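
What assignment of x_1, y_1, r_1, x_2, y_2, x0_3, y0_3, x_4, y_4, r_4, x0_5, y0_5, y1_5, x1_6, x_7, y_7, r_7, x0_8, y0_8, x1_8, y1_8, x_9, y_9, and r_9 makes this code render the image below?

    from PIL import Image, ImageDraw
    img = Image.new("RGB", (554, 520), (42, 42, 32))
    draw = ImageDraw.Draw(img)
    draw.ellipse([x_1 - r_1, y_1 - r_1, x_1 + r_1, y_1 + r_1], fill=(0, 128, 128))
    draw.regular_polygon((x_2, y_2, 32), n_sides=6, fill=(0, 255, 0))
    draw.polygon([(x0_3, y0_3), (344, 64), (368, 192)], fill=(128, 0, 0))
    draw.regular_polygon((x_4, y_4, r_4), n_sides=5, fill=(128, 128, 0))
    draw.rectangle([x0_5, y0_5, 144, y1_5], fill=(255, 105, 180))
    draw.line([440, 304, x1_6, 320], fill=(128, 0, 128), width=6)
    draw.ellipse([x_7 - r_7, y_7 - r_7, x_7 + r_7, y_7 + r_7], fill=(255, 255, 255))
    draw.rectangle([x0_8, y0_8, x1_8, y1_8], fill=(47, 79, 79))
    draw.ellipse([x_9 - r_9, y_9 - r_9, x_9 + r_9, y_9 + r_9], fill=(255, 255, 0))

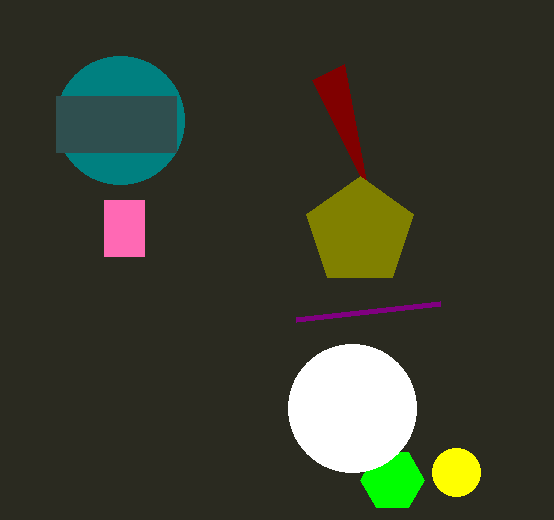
x_1 = 120, y_1 = 120, r_1 = 64, x_2 = 392, y_2 = 480, x0_3 = 312, y0_3 = 80, x_4 = 360, y_4 = 232, r_4 = 56, x0_5 = 104, y0_5 = 200, y1_5 = 256, x1_6 = 296, x_7 = 352, y_7 = 408, r_7 = 64, x0_8 = 56, y0_8 = 96, x1_8 = 176, y1_8 = 152, x_9 = 456, y_9 = 472, r_9 = 24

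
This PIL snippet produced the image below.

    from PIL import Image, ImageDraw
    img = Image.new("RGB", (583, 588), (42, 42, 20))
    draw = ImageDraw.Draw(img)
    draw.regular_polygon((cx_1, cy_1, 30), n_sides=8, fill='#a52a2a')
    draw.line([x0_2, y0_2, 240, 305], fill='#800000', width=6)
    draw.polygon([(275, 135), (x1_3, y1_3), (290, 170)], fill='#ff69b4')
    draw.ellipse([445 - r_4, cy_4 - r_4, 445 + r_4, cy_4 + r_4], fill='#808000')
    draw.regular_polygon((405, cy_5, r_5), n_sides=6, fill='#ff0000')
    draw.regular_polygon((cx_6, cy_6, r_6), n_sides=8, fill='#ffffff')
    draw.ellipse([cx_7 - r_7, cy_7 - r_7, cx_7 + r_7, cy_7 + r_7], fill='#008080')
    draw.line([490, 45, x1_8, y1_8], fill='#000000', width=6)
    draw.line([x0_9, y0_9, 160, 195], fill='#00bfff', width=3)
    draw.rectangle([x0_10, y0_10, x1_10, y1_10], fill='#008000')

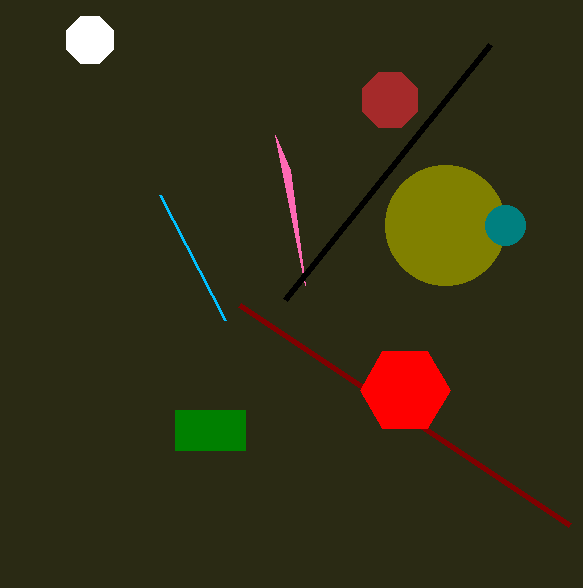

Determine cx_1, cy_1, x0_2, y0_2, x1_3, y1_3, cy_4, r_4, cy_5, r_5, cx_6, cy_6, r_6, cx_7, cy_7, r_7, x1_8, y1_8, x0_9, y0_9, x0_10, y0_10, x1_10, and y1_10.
cx_1 = 390
cy_1 = 100
x0_2 = 570
y0_2 = 525
x1_3 = 305
y1_3 = 285
cy_4 = 225
r_4 = 60
cy_5 = 390
r_5 = 45
cx_6 = 90
cy_6 = 40
r_6 = 25
cx_7 = 505
cy_7 = 225
r_7 = 20
x1_8 = 285
y1_8 = 300
x0_9 = 225
y0_9 = 320
x0_10 = 175
y0_10 = 410
x1_10 = 245
y1_10 = 450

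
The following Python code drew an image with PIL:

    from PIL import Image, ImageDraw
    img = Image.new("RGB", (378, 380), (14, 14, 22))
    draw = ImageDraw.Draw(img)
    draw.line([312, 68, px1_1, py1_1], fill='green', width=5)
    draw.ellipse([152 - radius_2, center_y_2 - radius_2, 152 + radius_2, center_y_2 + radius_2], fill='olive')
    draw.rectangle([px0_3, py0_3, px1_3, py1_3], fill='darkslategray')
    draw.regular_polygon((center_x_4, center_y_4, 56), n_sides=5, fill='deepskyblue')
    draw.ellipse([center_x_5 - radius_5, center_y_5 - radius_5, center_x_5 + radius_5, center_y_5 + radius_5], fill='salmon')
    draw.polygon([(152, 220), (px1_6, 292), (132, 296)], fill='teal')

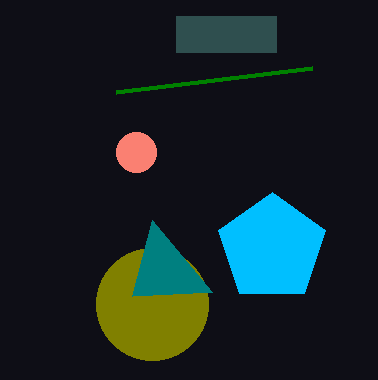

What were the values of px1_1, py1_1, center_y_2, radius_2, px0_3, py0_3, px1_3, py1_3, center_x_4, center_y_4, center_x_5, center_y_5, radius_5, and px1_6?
px1_1 = 116, py1_1 = 92, center_y_2 = 304, radius_2 = 56, px0_3 = 176, py0_3 = 16, px1_3 = 276, py1_3 = 52, center_x_4 = 272, center_y_4 = 248, center_x_5 = 136, center_y_5 = 152, radius_5 = 20, px1_6 = 212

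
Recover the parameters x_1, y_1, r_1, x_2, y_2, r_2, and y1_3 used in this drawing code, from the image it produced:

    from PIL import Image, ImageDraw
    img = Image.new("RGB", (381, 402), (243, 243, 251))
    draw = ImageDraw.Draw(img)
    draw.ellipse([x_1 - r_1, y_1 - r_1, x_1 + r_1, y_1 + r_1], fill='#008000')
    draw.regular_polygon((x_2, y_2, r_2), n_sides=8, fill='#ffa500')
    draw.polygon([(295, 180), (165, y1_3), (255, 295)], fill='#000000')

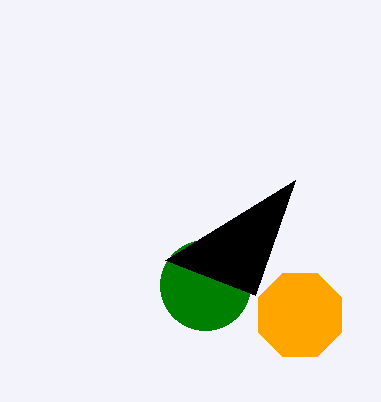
x_1 = 205
y_1 = 285
r_1 = 45
x_2 = 300
y_2 = 315
r_2 = 45
y1_3 = 260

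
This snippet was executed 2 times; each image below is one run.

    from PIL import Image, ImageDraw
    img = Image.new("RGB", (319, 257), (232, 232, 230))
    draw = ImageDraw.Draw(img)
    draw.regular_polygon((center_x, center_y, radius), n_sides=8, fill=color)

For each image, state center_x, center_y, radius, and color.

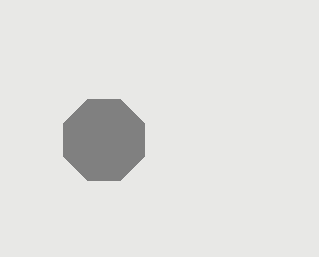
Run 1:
center_x = 104; center_y = 140; radius = 44; color = 'gray'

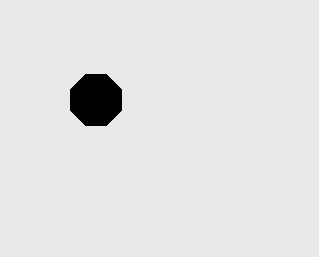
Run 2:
center_x = 96
center_y = 100
radius = 28
color = 'black'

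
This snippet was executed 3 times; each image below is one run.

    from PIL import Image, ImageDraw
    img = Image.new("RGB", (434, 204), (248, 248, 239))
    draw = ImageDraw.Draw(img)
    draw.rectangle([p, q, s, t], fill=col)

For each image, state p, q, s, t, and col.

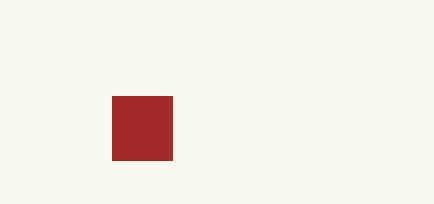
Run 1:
p = 112, q = 96, s = 172, t = 160, col = 'brown'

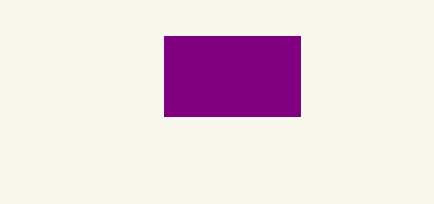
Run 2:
p = 164, q = 36, s = 300, t = 116, col = 'purple'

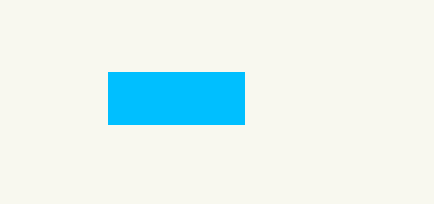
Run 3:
p = 108, q = 72, s = 244, t = 124, col = 'deepskyblue'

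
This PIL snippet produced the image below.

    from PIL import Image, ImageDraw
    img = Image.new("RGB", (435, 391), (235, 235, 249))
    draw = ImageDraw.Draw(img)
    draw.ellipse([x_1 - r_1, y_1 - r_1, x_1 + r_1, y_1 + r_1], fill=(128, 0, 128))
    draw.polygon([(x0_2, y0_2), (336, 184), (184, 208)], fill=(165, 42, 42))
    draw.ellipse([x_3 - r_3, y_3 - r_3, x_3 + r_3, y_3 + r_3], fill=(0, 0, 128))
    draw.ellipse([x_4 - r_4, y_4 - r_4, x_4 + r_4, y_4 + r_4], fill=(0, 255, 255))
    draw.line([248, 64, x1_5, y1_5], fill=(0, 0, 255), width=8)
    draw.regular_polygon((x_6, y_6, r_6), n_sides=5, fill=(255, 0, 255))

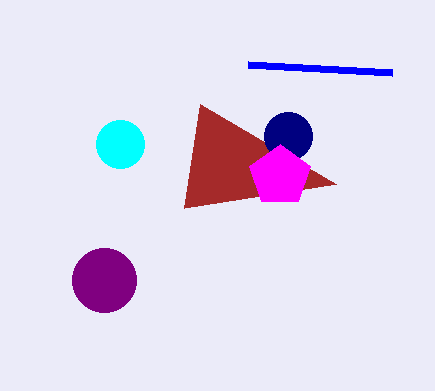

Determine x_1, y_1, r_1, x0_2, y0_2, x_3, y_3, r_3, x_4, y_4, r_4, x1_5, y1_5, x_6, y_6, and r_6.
x_1 = 104, y_1 = 280, r_1 = 32, x0_2 = 200, y0_2 = 104, x_3 = 288, y_3 = 136, r_3 = 24, x_4 = 120, y_4 = 144, r_4 = 24, x1_5 = 392, y1_5 = 72, x_6 = 280, y_6 = 176, r_6 = 32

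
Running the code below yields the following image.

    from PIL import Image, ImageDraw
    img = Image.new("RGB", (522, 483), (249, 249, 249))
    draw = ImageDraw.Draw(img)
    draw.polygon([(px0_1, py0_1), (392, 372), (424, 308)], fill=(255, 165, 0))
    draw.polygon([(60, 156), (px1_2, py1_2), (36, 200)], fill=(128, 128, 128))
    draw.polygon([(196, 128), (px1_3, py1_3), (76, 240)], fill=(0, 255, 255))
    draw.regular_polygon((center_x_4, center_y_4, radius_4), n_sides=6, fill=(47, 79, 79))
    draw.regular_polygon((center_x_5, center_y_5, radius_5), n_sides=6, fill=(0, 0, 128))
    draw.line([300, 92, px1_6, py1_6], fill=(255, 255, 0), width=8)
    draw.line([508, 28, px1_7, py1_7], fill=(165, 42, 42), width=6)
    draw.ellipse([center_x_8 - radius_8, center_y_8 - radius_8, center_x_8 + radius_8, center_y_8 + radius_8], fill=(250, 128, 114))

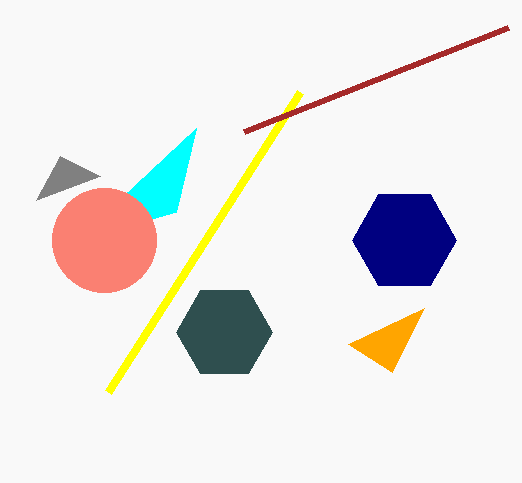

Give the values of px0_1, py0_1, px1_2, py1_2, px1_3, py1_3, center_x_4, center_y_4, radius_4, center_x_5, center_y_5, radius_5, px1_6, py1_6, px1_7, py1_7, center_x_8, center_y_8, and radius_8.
px0_1 = 348; py0_1 = 344; px1_2 = 100; py1_2 = 176; px1_3 = 176; py1_3 = 212; center_x_4 = 224; center_y_4 = 332; radius_4 = 48; center_x_5 = 404; center_y_5 = 240; radius_5 = 52; px1_6 = 108; py1_6 = 392; px1_7 = 244; py1_7 = 132; center_x_8 = 104; center_y_8 = 240; radius_8 = 52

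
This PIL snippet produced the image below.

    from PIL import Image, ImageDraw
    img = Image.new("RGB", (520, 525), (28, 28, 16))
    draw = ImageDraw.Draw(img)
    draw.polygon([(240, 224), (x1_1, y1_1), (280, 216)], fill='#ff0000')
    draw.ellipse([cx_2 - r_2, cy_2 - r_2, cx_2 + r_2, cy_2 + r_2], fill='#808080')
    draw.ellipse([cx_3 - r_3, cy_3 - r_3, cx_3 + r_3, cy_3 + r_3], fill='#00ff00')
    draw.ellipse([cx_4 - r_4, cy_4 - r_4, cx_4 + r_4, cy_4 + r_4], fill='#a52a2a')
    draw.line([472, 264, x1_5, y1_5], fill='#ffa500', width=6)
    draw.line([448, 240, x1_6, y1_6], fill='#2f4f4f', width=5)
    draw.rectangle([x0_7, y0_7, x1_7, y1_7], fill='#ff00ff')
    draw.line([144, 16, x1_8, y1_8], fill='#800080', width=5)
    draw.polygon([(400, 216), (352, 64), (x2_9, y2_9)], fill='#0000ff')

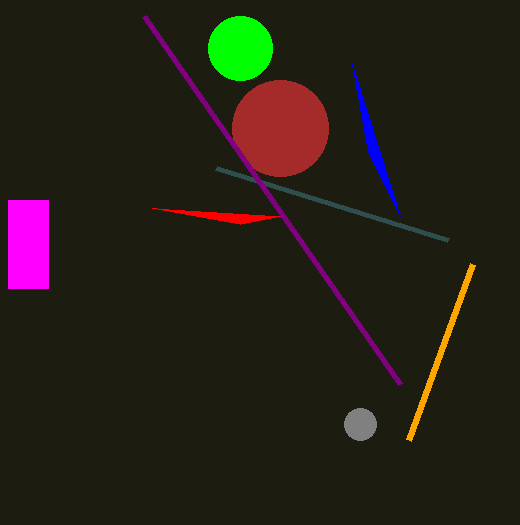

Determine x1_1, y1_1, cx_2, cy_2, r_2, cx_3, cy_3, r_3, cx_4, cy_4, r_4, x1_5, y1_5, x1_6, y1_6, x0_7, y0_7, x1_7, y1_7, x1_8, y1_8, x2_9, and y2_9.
x1_1 = 152; y1_1 = 208; cx_2 = 360; cy_2 = 424; r_2 = 16; cx_3 = 240; cy_3 = 48; r_3 = 32; cx_4 = 280; cy_4 = 128; r_4 = 48; x1_5 = 408; y1_5 = 440; x1_6 = 216; y1_6 = 168; x0_7 = 8; y0_7 = 200; x1_7 = 48; y1_7 = 288; x1_8 = 400; y1_8 = 384; x2_9 = 368; y2_9 = 152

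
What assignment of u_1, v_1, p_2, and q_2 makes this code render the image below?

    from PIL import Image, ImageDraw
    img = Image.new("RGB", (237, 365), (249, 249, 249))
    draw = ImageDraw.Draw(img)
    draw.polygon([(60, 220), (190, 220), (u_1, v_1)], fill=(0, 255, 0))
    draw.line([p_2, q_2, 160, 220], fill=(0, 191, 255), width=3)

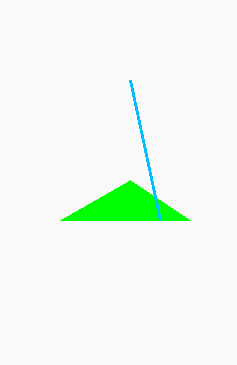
u_1 = 130
v_1 = 180
p_2 = 130
q_2 = 80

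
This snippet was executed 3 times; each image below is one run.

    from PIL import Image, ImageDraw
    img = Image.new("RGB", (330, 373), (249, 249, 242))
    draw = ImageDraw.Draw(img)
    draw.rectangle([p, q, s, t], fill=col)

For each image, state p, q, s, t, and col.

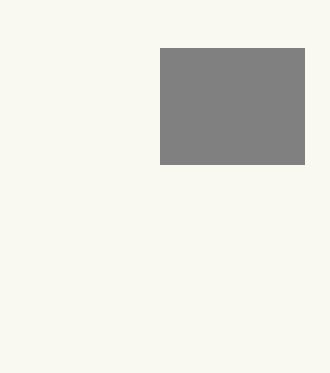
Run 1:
p = 160; q = 48; s = 304; t = 164; col = 'gray'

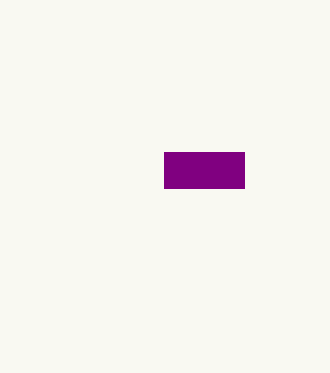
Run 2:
p = 164, q = 152, s = 244, t = 188, col = 'purple'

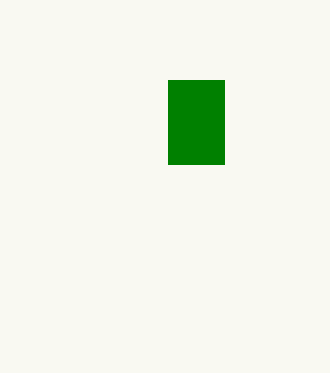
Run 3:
p = 168; q = 80; s = 224; t = 164; col = 'green'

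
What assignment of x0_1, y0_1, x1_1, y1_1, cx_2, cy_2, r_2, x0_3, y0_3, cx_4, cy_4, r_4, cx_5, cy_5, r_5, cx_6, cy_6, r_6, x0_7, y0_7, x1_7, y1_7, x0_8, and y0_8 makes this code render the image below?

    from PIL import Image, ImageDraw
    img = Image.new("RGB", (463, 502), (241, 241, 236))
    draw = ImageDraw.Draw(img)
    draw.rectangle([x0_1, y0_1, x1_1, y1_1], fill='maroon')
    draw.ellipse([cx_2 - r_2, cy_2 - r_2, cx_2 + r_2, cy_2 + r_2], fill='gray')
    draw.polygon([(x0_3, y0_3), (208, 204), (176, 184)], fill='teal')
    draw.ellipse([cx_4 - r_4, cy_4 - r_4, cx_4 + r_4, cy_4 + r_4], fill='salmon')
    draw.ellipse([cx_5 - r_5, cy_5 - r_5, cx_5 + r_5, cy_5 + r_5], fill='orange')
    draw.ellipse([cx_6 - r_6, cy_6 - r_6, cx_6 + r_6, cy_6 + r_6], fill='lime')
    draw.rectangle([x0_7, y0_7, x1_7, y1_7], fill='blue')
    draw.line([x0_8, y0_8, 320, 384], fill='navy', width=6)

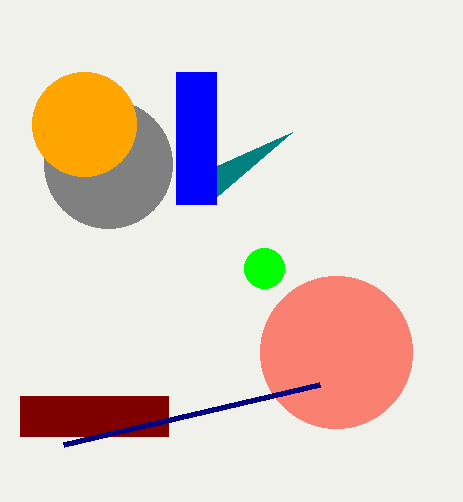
x0_1 = 20, y0_1 = 396, x1_1 = 168, y1_1 = 436, cx_2 = 108, cy_2 = 164, r_2 = 64, x0_3 = 292, y0_3 = 132, cx_4 = 336, cy_4 = 352, r_4 = 76, cx_5 = 84, cy_5 = 124, r_5 = 52, cx_6 = 264, cy_6 = 268, r_6 = 20, x0_7 = 176, y0_7 = 72, x1_7 = 216, y1_7 = 204, x0_8 = 64, y0_8 = 444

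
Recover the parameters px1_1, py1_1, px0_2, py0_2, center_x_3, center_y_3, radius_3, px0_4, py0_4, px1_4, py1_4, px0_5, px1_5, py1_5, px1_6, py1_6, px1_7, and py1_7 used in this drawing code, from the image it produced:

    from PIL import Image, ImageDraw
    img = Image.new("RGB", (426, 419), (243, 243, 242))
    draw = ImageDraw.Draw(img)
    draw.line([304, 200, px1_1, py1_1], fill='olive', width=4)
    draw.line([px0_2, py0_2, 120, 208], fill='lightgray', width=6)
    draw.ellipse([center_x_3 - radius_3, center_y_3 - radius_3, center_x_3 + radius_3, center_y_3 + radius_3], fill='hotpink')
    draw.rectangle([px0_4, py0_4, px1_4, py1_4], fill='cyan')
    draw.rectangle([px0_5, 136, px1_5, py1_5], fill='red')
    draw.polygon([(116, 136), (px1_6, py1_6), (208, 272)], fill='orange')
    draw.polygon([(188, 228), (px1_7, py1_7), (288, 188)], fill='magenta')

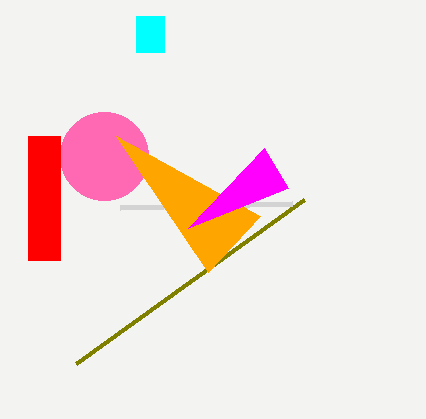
px1_1 = 76, py1_1 = 364, px0_2 = 292, py0_2 = 204, center_x_3 = 104, center_y_3 = 156, radius_3 = 44, px0_4 = 136, py0_4 = 16, px1_4 = 164, py1_4 = 52, px0_5 = 28, px1_5 = 60, py1_5 = 260, px1_6 = 260, py1_6 = 216, px1_7 = 264, py1_7 = 148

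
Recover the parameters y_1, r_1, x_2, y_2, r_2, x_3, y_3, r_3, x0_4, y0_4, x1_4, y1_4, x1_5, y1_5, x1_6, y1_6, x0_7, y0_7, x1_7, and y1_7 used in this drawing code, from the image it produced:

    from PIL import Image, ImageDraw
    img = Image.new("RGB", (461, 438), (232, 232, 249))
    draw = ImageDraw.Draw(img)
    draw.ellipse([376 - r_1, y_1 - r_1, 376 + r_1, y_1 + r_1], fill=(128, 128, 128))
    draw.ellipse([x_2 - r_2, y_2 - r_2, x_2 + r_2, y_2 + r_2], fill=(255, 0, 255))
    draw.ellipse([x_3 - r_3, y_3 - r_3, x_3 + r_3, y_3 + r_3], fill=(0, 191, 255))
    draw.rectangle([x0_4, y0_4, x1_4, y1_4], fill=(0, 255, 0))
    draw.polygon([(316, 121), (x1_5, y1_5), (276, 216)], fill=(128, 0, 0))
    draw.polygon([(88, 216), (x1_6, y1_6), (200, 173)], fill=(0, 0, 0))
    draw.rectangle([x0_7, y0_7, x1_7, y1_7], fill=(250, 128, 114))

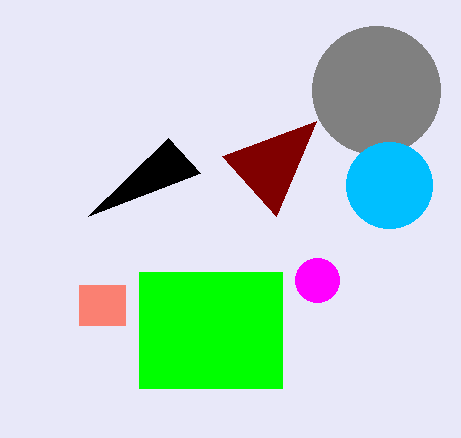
y_1 = 90, r_1 = 64, x_2 = 317, y_2 = 280, r_2 = 22, x_3 = 389, y_3 = 185, r_3 = 43, x0_4 = 139, y0_4 = 272, x1_4 = 282, y1_4 = 388, x1_5 = 222, y1_5 = 156, x1_6 = 168, y1_6 = 138, x0_7 = 79, y0_7 = 285, x1_7 = 125, y1_7 = 325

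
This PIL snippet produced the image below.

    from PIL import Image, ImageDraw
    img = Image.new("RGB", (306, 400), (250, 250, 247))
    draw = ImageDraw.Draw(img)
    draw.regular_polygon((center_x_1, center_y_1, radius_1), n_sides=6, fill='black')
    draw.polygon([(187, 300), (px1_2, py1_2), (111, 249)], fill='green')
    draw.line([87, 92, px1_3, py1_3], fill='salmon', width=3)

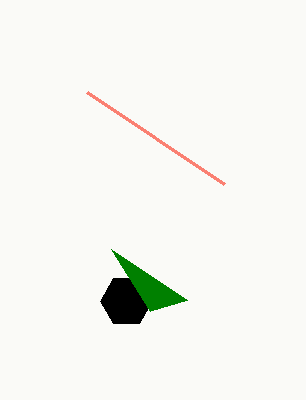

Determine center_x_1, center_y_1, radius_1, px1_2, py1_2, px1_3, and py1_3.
center_x_1 = 126; center_y_1 = 301; radius_1 = 26; px1_2 = 150; py1_2 = 311; px1_3 = 224; py1_3 = 184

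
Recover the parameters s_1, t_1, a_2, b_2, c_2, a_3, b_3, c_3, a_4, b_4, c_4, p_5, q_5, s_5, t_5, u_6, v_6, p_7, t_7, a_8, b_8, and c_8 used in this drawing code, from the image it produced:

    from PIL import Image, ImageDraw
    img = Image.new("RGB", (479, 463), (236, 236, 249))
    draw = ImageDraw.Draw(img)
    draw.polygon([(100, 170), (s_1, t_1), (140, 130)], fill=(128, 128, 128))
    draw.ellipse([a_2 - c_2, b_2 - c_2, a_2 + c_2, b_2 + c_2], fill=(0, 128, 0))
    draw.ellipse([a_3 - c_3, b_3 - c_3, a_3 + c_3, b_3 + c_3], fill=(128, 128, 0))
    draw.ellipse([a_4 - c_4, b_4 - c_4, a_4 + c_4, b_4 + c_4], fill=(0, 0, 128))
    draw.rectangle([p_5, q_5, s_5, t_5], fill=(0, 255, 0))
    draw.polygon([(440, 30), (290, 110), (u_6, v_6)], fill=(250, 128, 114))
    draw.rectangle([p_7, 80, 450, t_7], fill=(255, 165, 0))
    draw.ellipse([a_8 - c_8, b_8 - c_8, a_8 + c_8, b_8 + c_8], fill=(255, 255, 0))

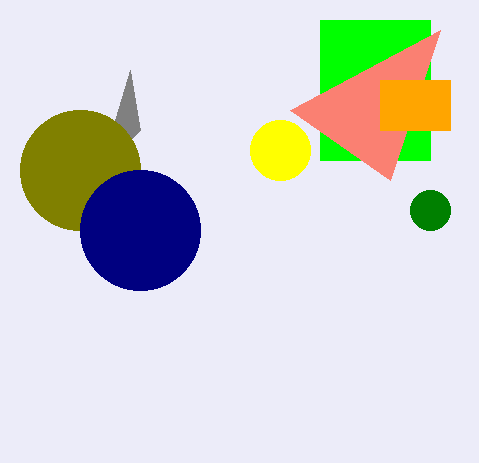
s_1 = 130
t_1 = 70
a_2 = 430
b_2 = 210
c_2 = 20
a_3 = 80
b_3 = 170
c_3 = 60
a_4 = 140
b_4 = 230
c_4 = 60
p_5 = 320
q_5 = 20
s_5 = 430
t_5 = 160
u_6 = 390
v_6 = 180
p_7 = 380
t_7 = 130
a_8 = 280
b_8 = 150
c_8 = 30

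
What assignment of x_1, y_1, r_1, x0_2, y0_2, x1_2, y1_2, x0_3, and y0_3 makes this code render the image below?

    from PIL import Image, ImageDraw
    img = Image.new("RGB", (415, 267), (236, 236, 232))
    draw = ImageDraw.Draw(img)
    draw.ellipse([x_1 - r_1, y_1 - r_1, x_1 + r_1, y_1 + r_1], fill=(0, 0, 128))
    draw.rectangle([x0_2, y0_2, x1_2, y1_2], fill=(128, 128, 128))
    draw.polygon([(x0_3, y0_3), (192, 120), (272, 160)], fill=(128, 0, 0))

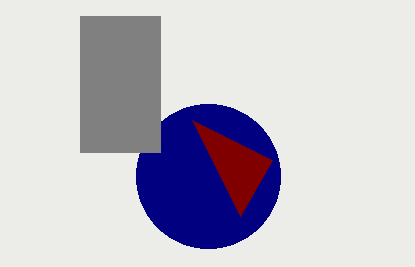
x_1 = 208, y_1 = 176, r_1 = 72, x0_2 = 80, y0_2 = 16, x1_2 = 160, y1_2 = 152, x0_3 = 240, y0_3 = 216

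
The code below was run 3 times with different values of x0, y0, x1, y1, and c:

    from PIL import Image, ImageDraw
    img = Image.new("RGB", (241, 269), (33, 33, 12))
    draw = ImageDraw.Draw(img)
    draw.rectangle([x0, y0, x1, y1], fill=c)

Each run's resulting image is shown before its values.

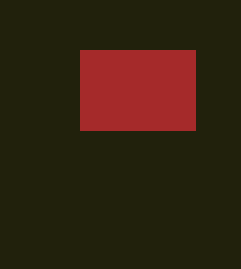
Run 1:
x0 = 80, y0 = 50, x1 = 195, y1 = 130, c = 'brown'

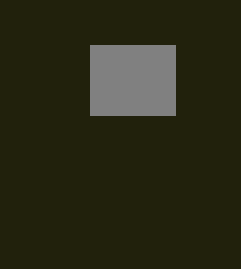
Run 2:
x0 = 90, y0 = 45, x1 = 175, y1 = 115, c = 'gray'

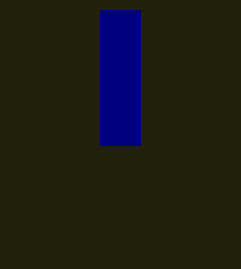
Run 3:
x0 = 100
y0 = 10
x1 = 140
y1 = 145
c = 'navy'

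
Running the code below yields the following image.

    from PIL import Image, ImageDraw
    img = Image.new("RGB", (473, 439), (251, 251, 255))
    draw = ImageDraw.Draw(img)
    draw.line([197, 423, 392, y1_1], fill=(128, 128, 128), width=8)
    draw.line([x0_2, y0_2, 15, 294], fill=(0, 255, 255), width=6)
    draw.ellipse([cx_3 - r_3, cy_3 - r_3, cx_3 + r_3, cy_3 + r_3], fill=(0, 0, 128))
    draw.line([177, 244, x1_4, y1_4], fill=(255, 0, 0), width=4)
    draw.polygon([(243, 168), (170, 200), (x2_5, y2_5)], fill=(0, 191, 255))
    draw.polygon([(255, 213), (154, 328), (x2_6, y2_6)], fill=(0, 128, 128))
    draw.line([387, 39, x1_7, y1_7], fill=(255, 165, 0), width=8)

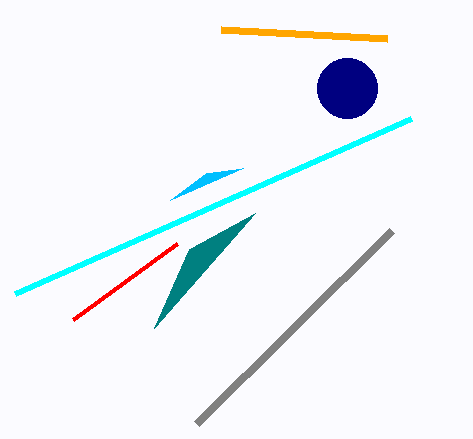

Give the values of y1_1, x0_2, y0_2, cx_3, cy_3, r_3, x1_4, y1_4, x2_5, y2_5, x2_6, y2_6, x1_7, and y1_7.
y1_1 = 230; x0_2 = 411; y0_2 = 119; cx_3 = 347; cy_3 = 88; r_3 = 30; x1_4 = 73; y1_4 = 320; x2_5 = 206; y2_5 = 173; x2_6 = 189; y2_6 = 249; x1_7 = 221; y1_7 = 30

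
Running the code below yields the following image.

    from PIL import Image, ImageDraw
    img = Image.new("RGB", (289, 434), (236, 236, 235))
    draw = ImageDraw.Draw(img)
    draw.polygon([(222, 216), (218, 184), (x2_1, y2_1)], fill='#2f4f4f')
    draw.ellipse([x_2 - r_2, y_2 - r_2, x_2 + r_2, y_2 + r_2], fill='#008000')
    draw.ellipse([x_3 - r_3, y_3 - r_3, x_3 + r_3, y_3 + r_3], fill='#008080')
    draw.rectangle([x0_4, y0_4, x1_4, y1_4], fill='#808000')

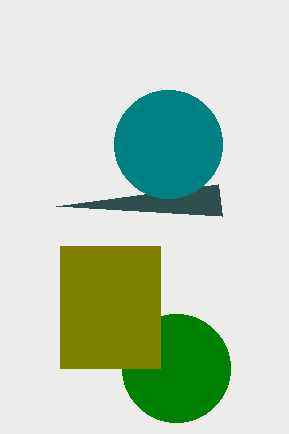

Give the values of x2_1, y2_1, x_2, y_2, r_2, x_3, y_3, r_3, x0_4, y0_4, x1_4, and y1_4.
x2_1 = 56; y2_1 = 206; x_2 = 176; y_2 = 368; r_2 = 54; x_3 = 168; y_3 = 144; r_3 = 54; x0_4 = 60; y0_4 = 246; x1_4 = 160; y1_4 = 368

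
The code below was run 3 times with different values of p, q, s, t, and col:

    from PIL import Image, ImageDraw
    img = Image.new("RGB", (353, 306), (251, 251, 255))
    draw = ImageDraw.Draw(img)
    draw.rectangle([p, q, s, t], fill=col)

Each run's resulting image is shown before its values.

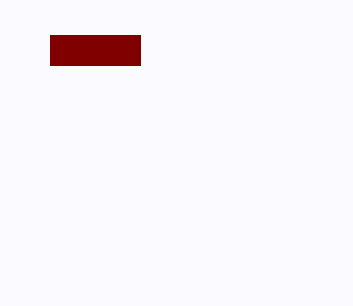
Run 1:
p = 50, q = 35, s = 140, t = 65, col = 'maroon'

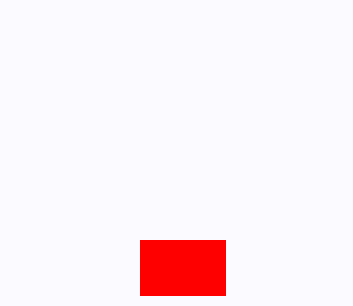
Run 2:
p = 140
q = 240
s = 225
t = 295
col = 'red'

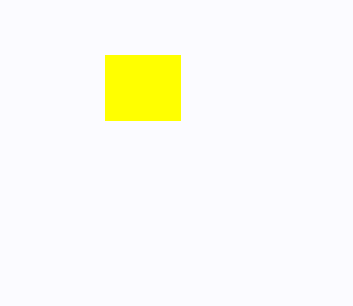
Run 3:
p = 105, q = 55, s = 180, t = 120, col = 'yellow'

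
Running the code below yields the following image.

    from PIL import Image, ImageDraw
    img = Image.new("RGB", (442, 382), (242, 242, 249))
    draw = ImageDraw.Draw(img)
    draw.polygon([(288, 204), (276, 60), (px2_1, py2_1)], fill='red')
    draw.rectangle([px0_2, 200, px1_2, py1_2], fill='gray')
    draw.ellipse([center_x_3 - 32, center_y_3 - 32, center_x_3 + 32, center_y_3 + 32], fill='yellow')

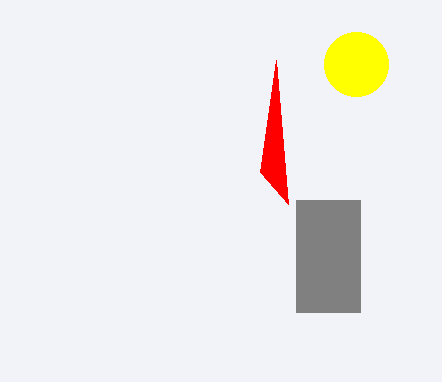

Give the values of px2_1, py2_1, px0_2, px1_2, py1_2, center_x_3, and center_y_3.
px2_1 = 260; py2_1 = 172; px0_2 = 296; px1_2 = 360; py1_2 = 312; center_x_3 = 356; center_y_3 = 64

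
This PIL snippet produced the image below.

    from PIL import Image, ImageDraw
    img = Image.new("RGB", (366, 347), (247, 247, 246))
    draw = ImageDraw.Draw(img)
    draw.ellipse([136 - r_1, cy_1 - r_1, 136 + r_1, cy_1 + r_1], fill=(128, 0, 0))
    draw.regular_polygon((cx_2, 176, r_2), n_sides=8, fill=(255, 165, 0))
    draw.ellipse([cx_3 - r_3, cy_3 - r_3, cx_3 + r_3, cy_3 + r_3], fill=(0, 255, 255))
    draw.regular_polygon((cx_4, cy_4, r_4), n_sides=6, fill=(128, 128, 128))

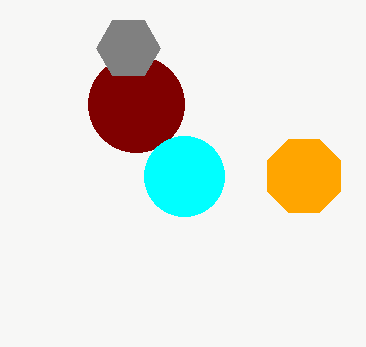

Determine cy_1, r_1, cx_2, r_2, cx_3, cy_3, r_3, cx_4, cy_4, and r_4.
cy_1 = 104, r_1 = 48, cx_2 = 304, r_2 = 40, cx_3 = 184, cy_3 = 176, r_3 = 40, cx_4 = 128, cy_4 = 48, r_4 = 32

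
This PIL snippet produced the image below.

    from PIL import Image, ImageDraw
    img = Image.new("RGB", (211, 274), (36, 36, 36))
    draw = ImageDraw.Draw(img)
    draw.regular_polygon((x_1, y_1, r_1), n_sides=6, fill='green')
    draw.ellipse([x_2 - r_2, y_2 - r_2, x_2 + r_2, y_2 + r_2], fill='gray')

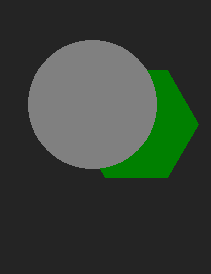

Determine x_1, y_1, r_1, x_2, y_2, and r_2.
x_1 = 136
y_1 = 124
r_1 = 62
x_2 = 92
y_2 = 104
r_2 = 64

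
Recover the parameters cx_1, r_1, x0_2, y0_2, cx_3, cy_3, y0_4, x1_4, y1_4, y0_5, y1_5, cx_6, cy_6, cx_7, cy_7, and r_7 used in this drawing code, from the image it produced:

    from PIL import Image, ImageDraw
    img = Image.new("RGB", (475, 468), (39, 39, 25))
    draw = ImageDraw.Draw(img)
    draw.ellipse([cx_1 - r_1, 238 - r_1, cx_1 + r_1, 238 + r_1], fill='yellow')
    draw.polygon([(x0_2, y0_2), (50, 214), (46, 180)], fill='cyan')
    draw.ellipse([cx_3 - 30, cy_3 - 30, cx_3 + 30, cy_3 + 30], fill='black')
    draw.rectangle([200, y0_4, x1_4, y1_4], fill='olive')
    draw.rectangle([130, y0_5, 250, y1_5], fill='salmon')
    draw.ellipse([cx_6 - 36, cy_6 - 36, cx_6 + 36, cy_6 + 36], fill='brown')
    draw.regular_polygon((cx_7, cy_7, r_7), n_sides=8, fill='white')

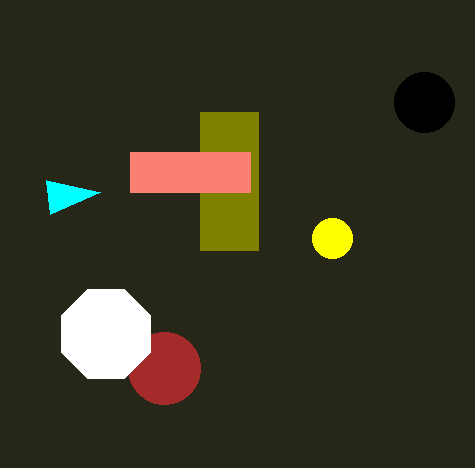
cx_1 = 332, r_1 = 20, x0_2 = 100, y0_2 = 192, cx_3 = 424, cy_3 = 102, y0_4 = 112, x1_4 = 258, y1_4 = 250, y0_5 = 152, y1_5 = 192, cx_6 = 164, cy_6 = 368, cx_7 = 106, cy_7 = 334, r_7 = 48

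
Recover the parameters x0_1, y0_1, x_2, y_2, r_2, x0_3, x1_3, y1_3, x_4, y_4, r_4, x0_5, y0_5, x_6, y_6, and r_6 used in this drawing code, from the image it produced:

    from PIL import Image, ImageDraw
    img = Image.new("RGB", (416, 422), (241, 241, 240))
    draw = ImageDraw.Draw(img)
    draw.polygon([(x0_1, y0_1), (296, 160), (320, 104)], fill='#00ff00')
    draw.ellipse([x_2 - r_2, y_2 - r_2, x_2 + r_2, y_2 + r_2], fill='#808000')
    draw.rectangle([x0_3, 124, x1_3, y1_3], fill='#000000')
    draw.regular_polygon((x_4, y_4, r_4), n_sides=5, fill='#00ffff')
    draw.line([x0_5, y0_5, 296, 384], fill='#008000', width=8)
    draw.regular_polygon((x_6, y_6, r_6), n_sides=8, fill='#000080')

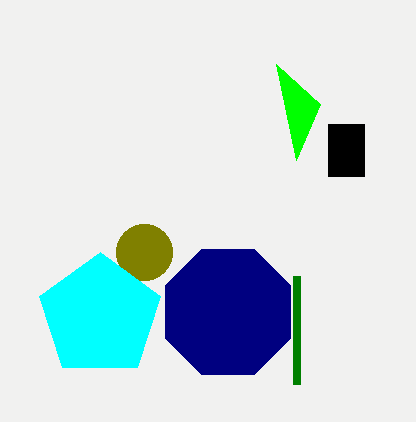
x0_1 = 276
y0_1 = 64
x_2 = 144
y_2 = 252
r_2 = 28
x0_3 = 328
x1_3 = 364
y1_3 = 176
x_4 = 100
y_4 = 316
r_4 = 64
x0_5 = 296
y0_5 = 276
x_6 = 228
y_6 = 312
r_6 = 68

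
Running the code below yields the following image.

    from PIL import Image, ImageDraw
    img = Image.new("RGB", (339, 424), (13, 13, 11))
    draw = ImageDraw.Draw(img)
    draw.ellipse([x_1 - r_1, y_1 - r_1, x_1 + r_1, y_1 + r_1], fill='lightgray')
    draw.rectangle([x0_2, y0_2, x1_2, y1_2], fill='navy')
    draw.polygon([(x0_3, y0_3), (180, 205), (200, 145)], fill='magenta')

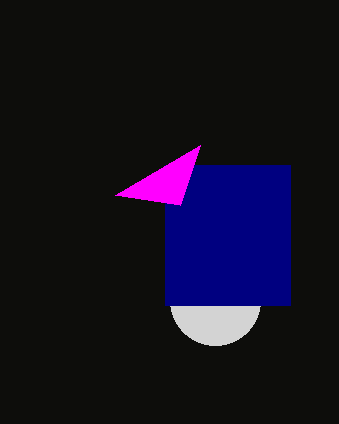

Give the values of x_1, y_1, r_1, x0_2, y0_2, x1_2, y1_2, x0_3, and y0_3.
x_1 = 215, y_1 = 300, r_1 = 45, x0_2 = 165, y0_2 = 165, x1_2 = 290, y1_2 = 305, x0_3 = 115, y0_3 = 195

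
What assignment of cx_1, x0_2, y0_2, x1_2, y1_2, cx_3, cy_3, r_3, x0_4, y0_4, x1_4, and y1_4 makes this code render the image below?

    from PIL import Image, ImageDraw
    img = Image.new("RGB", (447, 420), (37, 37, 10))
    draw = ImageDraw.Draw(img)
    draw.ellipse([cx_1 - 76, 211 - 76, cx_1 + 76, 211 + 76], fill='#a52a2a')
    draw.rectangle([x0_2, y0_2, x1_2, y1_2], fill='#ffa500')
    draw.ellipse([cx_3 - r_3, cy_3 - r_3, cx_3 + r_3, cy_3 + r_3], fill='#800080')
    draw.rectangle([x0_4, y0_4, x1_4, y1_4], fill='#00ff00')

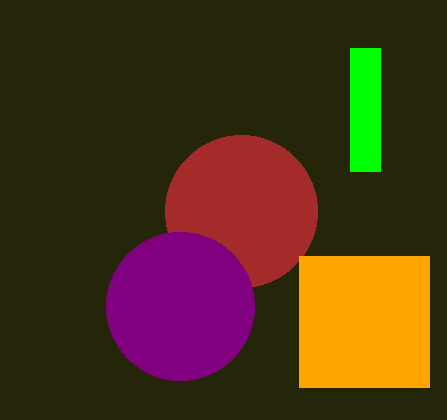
cx_1 = 241
x0_2 = 299
y0_2 = 256
x1_2 = 429
y1_2 = 387
cx_3 = 180
cy_3 = 306
r_3 = 74
x0_4 = 350
y0_4 = 48
x1_4 = 380
y1_4 = 171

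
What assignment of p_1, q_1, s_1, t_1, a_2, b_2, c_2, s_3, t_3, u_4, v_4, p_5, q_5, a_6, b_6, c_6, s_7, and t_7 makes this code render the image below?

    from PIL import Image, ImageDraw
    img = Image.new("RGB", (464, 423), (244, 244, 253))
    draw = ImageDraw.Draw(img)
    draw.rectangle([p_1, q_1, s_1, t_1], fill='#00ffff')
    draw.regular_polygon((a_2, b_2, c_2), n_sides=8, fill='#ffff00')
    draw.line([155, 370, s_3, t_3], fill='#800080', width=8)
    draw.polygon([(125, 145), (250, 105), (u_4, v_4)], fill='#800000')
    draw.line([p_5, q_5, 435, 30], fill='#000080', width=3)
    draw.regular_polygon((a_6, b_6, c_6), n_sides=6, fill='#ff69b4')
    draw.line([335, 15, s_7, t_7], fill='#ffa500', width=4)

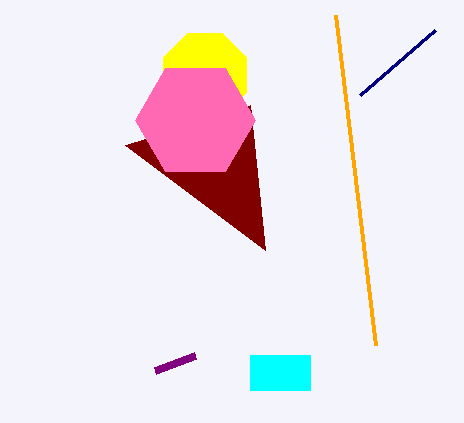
p_1 = 250, q_1 = 355, s_1 = 310, t_1 = 390, a_2 = 205, b_2 = 75, c_2 = 45, s_3 = 195, t_3 = 355, u_4 = 265, v_4 = 250, p_5 = 360, q_5 = 95, a_6 = 195, b_6 = 120, c_6 = 60, s_7 = 375, t_7 = 345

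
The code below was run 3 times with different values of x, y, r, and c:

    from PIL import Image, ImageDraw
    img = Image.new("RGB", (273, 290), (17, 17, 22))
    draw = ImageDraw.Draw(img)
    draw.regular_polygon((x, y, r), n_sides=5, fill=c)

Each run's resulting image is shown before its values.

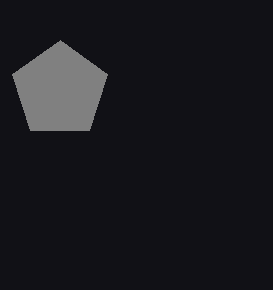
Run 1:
x = 60; y = 90; r = 50; c = 'gray'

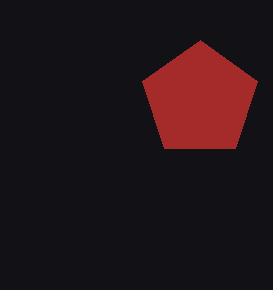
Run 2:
x = 200, y = 100, r = 60, c = 'brown'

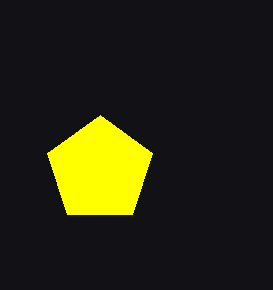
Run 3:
x = 100; y = 170; r = 55; c = 'yellow'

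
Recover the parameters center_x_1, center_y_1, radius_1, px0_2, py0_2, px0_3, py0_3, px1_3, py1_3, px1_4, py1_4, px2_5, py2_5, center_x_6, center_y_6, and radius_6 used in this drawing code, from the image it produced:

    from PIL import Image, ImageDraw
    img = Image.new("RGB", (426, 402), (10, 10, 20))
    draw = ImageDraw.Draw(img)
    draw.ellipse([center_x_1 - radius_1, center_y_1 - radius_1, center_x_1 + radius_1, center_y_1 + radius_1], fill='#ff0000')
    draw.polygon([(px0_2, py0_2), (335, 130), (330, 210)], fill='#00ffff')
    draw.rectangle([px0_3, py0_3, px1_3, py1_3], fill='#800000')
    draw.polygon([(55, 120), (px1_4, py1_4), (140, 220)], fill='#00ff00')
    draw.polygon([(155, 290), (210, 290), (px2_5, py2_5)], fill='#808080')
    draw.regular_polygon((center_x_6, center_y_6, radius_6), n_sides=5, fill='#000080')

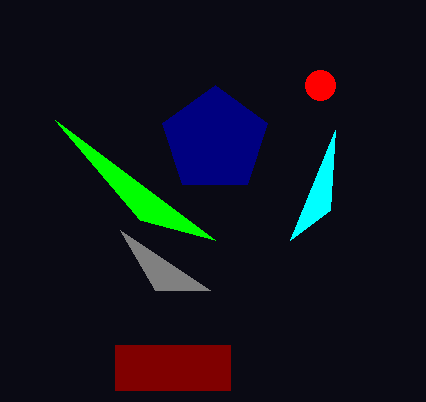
center_x_1 = 320
center_y_1 = 85
radius_1 = 15
px0_2 = 290
py0_2 = 240
px0_3 = 115
py0_3 = 345
px1_3 = 230
py1_3 = 390
px1_4 = 215
py1_4 = 240
px2_5 = 120
py2_5 = 230
center_x_6 = 215
center_y_6 = 140
radius_6 = 55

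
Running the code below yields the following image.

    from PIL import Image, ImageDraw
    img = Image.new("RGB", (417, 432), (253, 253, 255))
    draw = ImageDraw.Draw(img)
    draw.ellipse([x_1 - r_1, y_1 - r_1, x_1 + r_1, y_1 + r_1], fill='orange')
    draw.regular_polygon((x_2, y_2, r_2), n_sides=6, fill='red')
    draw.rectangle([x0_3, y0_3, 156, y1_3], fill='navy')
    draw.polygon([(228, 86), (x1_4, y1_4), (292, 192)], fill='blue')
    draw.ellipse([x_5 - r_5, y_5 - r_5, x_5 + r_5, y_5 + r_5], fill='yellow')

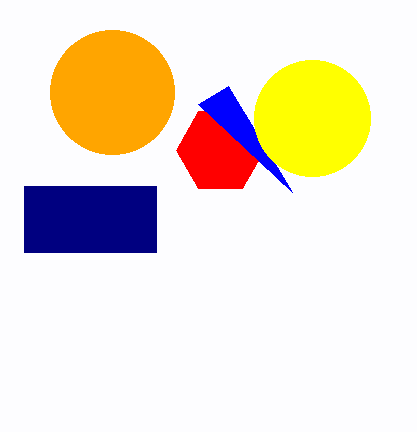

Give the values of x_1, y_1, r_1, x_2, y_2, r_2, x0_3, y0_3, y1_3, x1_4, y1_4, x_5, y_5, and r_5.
x_1 = 112
y_1 = 92
r_1 = 62
x_2 = 220
y_2 = 150
r_2 = 44
x0_3 = 24
y0_3 = 186
y1_3 = 252
x1_4 = 198
y1_4 = 104
x_5 = 312
y_5 = 118
r_5 = 58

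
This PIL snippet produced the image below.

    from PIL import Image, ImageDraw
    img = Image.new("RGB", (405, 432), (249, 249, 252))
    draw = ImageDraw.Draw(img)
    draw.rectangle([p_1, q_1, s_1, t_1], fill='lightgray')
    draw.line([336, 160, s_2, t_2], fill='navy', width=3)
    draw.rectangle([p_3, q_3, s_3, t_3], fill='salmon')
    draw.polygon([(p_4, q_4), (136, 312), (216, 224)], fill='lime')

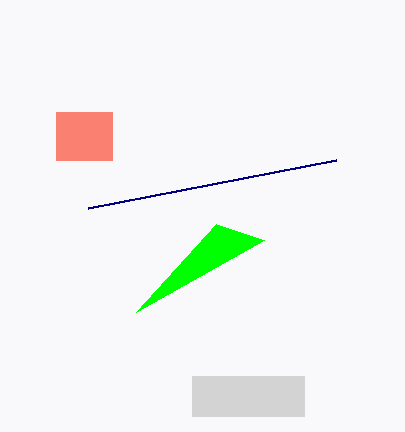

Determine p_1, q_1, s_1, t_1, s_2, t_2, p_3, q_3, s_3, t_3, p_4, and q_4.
p_1 = 192, q_1 = 376, s_1 = 304, t_1 = 416, s_2 = 88, t_2 = 208, p_3 = 56, q_3 = 112, s_3 = 112, t_3 = 160, p_4 = 264, q_4 = 240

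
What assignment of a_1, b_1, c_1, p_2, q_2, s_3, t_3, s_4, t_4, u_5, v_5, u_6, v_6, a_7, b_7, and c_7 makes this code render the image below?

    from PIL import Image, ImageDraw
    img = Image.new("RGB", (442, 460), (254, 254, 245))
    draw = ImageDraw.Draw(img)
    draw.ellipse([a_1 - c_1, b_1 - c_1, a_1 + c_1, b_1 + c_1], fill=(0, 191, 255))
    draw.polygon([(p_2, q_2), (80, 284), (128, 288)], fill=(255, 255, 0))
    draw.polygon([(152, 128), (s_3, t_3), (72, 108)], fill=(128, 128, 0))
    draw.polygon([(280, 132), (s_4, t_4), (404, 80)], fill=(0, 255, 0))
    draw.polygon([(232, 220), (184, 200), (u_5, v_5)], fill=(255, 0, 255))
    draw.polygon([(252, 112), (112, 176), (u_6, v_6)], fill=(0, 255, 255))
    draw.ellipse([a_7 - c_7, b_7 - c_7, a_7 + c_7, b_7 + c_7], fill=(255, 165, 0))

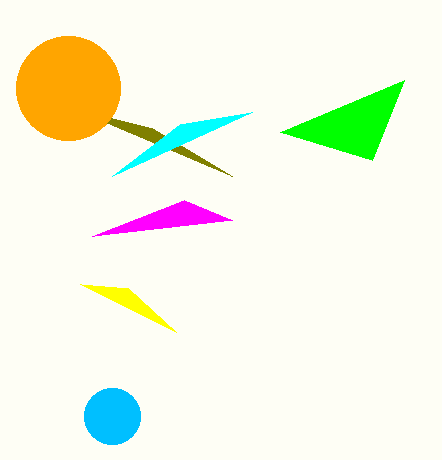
a_1 = 112
b_1 = 416
c_1 = 28
p_2 = 176
q_2 = 332
s_3 = 232
t_3 = 176
s_4 = 372
t_4 = 160
u_5 = 92
v_5 = 236
u_6 = 180
v_6 = 124
a_7 = 68
b_7 = 88
c_7 = 52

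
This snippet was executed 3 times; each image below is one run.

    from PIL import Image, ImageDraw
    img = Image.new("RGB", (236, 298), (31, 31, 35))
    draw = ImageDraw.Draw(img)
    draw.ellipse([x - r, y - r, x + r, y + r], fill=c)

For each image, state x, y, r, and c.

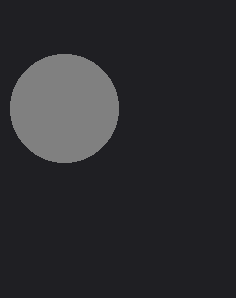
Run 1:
x = 64; y = 108; r = 54; c = 'gray'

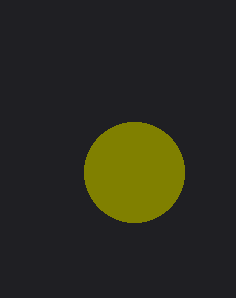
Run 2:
x = 134, y = 172, r = 50, c = 'olive'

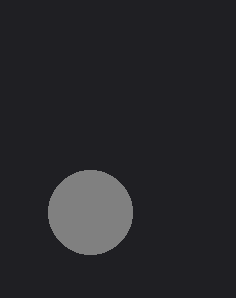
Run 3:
x = 90; y = 212; r = 42; c = 'gray'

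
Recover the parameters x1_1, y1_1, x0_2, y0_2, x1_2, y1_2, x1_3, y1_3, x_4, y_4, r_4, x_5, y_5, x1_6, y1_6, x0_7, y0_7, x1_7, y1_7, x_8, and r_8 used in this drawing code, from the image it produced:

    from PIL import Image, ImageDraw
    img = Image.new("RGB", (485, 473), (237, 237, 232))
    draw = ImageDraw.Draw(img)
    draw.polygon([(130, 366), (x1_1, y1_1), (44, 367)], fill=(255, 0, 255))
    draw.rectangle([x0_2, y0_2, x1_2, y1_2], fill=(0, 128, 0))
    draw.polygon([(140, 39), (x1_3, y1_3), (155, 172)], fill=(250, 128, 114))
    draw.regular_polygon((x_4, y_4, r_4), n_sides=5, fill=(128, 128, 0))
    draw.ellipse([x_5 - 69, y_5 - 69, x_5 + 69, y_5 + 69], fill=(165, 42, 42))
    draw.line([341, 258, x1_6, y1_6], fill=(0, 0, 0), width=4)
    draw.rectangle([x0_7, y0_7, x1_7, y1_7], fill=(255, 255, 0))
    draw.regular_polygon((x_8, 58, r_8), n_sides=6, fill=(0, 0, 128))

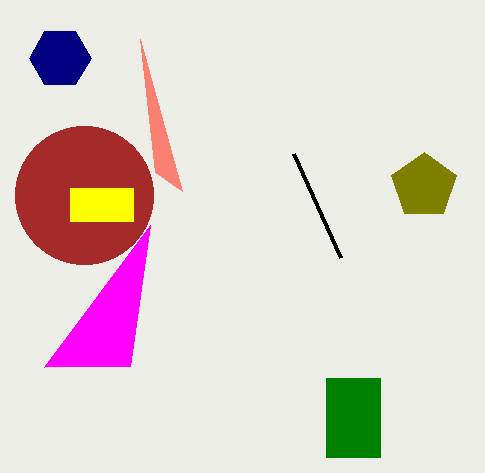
x1_1 = 150
y1_1 = 225
x0_2 = 326
y0_2 = 378
x1_2 = 380
y1_2 = 457
x1_3 = 182
y1_3 = 191
x_4 = 424
y_4 = 186
r_4 = 34
x_5 = 84
y_5 = 195
x1_6 = 294
y1_6 = 154
x0_7 = 70
y0_7 = 188
x1_7 = 133
y1_7 = 221
x_8 = 60
r_8 = 31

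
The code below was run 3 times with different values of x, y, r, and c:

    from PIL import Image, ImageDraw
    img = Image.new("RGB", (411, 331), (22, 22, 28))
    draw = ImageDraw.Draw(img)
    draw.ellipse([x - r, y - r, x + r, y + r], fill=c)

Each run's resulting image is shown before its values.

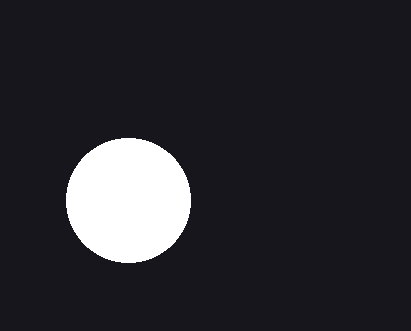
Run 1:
x = 128
y = 200
r = 62
c = 'white'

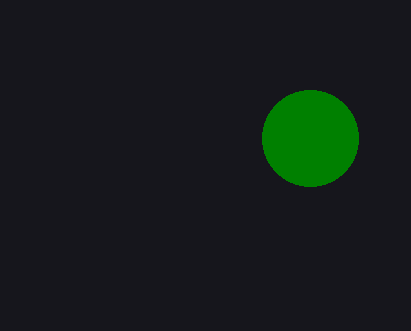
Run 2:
x = 310, y = 138, r = 48, c = 'green'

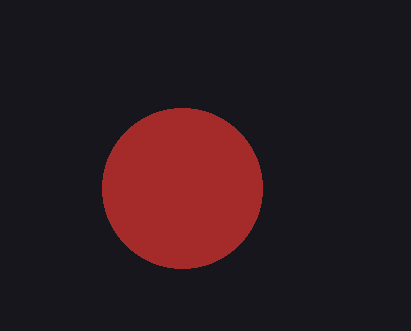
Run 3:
x = 182
y = 188
r = 80
c = 'brown'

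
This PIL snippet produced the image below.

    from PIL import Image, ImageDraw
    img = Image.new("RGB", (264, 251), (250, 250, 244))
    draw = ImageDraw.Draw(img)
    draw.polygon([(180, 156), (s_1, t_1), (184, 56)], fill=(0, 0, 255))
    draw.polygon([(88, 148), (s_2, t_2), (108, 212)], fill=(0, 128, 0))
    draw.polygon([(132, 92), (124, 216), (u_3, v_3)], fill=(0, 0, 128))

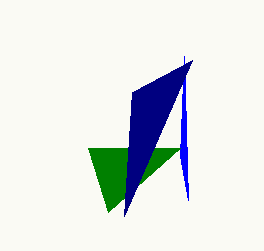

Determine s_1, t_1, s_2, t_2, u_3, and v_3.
s_1 = 188; t_1 = 200; s_2 = 180; t_2 = 148; u_3 = 192; v_3 = 60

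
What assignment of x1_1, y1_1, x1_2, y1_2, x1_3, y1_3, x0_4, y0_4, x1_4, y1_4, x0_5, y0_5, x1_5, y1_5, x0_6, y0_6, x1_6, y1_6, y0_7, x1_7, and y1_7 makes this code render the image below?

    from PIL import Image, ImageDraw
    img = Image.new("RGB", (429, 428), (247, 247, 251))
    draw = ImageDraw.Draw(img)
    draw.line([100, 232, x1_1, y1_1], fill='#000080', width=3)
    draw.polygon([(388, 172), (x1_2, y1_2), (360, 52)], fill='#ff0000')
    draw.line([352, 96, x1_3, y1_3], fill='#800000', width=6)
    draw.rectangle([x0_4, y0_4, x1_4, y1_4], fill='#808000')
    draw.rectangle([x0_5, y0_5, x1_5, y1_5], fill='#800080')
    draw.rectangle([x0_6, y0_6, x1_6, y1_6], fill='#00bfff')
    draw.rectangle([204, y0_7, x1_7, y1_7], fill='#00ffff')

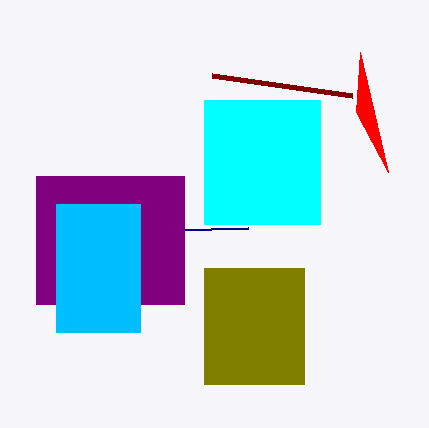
x1_1 = 248; y1_1 = 228; x1_2 = 356; y1_2 = 112; x1_3 = 212; y1_3 = 76; x0_4 = 204; y0_4 = 268; x1_4 = 304; y1_4 = 384; x0_5 = 36; y0_5 = 176; x1_5 = 184; y1_5 = 304; x0_6 = 56; y0_6 = 204; x1_6 = 140; y1_6 = 332; y0_7 = 100; x1_7 = 320; y1_7 = 224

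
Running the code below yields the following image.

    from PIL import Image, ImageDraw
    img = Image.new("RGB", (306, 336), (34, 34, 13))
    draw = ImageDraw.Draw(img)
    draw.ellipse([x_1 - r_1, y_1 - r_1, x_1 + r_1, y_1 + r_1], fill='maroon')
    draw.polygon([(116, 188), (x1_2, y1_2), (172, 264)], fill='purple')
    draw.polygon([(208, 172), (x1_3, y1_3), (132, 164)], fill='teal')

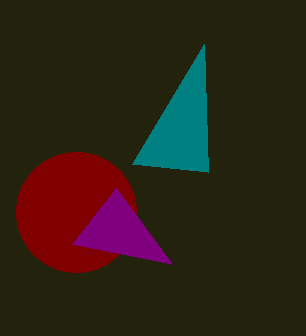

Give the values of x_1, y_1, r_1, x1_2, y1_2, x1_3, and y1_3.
x_1 = 76; y_1 = 212; r_1 = 60; x1_2 = 72; y1_2 = 244; x1_3 = 204; y1_3 = 44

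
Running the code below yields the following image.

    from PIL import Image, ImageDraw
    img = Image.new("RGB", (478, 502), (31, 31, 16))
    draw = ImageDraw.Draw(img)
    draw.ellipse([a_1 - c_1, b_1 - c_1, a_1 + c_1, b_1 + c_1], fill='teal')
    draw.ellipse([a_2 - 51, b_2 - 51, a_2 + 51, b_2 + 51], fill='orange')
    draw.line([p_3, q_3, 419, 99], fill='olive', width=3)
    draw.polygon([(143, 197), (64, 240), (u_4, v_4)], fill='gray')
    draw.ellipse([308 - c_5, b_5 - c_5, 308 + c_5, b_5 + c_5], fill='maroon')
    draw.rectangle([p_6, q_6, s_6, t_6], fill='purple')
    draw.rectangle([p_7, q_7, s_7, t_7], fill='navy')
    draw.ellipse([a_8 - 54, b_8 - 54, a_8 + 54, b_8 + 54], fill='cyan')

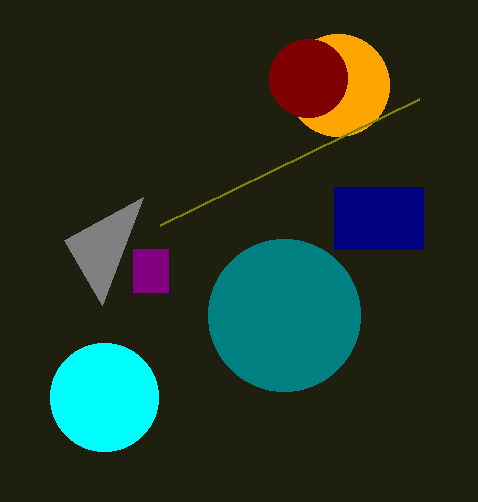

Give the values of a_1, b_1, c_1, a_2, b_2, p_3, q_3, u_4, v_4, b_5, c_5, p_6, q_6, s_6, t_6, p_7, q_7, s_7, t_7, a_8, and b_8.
a_1 = 284, b_1 = 315, c_1 = 76, a_2 = 338, b_2 = 85, p_3 = 160, q_3 = 225, u_4 = 102, v_4 = 305, b_5 = 78, c_5 = 39, p_6 = 133, q_6 = 249, s_6 = 168, t_6 = 292, p_7 = 334, q_7 = 187, s_7 = 423, t_7 = 249, a_8 = 104, b_8 = 397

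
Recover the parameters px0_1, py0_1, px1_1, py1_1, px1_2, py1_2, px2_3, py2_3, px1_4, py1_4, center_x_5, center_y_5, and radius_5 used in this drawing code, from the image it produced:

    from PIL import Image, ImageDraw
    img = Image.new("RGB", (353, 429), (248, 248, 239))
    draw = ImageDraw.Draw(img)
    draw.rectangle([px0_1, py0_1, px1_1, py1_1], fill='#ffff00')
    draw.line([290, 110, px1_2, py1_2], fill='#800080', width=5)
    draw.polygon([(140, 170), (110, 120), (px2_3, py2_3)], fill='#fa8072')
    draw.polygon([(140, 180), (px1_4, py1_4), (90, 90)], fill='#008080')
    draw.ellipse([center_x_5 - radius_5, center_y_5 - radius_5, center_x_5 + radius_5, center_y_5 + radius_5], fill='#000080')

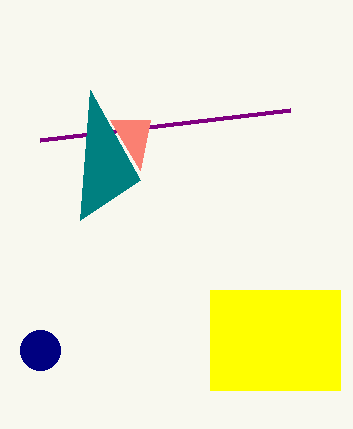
px0_1 = 210; py0_1 = 290; px1_1 = 340; py1_1 = 390; px1_2 = 40; py1_2 = 140; px2_3 = 150; py2_3 = 120; px1_4 = 80; py1_4 = 220; center_x_5 = 40; center_y_5 = 350; radius_5 = 20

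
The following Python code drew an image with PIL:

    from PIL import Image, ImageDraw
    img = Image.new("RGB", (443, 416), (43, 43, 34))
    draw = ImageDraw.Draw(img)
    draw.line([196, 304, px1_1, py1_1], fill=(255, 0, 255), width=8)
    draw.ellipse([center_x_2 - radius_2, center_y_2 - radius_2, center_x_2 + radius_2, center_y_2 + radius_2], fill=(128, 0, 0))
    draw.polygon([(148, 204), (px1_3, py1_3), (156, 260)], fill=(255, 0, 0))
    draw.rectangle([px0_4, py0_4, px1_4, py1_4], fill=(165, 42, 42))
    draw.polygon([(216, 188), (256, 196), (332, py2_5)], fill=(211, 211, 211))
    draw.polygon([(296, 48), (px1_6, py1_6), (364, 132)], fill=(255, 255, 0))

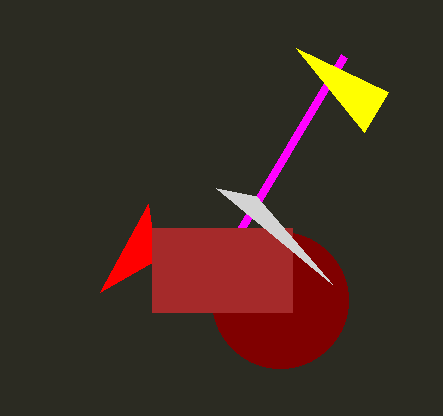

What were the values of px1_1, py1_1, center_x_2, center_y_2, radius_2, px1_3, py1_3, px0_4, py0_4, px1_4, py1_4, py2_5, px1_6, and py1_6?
px1_1 = 344, py1_1 = 56, center_x_2 = 280, center_y_2 = 300, radius_2 = 68, px1_3 = 100, py1_3 = 292, px0_4 = 152, py0_4 = 228, px1_4 = 292, py1_4 = 312, py2_5 = 284, px1_6 = 388, py1_6 = 92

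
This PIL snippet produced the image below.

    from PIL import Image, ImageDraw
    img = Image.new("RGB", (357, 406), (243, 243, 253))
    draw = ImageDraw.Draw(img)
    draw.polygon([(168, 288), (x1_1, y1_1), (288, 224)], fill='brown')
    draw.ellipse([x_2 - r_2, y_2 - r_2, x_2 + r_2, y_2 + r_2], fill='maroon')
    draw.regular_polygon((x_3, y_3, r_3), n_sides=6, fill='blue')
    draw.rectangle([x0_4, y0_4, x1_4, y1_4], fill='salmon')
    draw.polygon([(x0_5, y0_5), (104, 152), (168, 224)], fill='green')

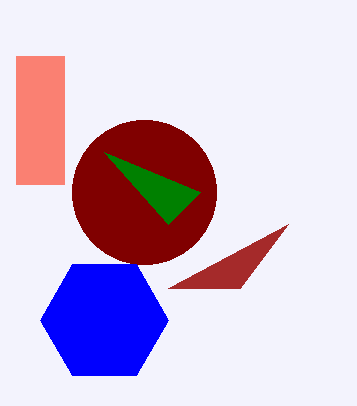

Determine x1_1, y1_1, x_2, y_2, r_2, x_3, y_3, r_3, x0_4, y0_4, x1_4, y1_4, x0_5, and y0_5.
x1_1 = 240; y1_1 = 288; x_2 = 144; y_2 = 192; r_2 = 72; x_3 = 104; y_3 = 320; r_3 = 64; x0_4 = 16; y0_4 = 56; x1_4 = 64; y1_4 = 184; x0_5 = 200; y0_5 = 192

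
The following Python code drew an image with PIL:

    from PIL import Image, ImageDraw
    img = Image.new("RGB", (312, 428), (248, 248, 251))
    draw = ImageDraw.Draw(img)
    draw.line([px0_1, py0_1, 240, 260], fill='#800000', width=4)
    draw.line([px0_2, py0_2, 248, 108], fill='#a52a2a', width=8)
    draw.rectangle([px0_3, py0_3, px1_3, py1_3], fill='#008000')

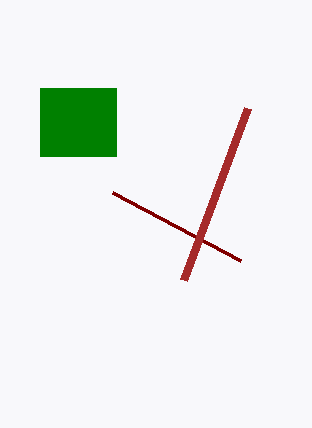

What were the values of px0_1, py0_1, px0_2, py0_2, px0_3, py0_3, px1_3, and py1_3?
px0_1 = 112; py0_1 = 192; px0_2 = 184; py0_2 = 280; px0_3 = 40; py0_3 = 88; px1_3 = 116; py1_3 = 156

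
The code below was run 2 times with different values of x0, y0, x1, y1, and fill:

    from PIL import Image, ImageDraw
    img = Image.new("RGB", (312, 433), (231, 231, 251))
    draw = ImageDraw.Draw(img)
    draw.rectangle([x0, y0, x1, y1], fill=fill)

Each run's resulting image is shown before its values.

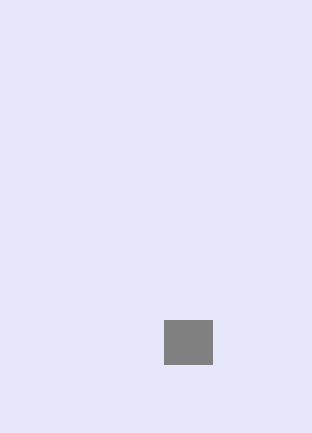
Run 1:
x0 = 164; y0 = 320; x1 = 212; y1 = 364; fill = 'gray'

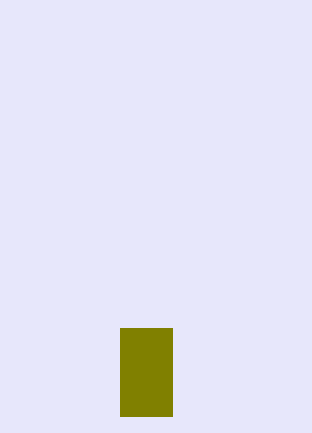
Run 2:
x0 = 120
y0 = 328
x1 = 172
y1 = 416
fill = 'olive'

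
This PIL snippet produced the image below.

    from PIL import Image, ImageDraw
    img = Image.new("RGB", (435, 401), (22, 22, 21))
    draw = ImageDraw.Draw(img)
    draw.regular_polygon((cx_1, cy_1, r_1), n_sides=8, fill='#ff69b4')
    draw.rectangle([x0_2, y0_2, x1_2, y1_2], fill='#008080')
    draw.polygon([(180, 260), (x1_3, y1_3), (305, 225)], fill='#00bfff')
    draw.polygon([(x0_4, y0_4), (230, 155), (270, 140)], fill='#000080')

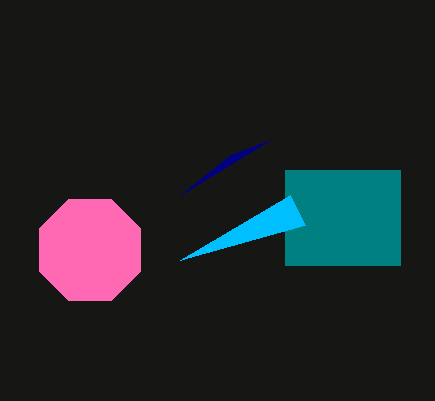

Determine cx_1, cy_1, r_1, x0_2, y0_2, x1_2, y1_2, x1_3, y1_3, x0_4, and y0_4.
cx_1 = 90
cy_1 = 250
r_1 = 55
x0_2 = 285
y0_2 = 170
x1_2 = 400
y1_2 = 265
x1_3 = 290
y1_3 = 195
x0_4 = 180
y0_4 = 195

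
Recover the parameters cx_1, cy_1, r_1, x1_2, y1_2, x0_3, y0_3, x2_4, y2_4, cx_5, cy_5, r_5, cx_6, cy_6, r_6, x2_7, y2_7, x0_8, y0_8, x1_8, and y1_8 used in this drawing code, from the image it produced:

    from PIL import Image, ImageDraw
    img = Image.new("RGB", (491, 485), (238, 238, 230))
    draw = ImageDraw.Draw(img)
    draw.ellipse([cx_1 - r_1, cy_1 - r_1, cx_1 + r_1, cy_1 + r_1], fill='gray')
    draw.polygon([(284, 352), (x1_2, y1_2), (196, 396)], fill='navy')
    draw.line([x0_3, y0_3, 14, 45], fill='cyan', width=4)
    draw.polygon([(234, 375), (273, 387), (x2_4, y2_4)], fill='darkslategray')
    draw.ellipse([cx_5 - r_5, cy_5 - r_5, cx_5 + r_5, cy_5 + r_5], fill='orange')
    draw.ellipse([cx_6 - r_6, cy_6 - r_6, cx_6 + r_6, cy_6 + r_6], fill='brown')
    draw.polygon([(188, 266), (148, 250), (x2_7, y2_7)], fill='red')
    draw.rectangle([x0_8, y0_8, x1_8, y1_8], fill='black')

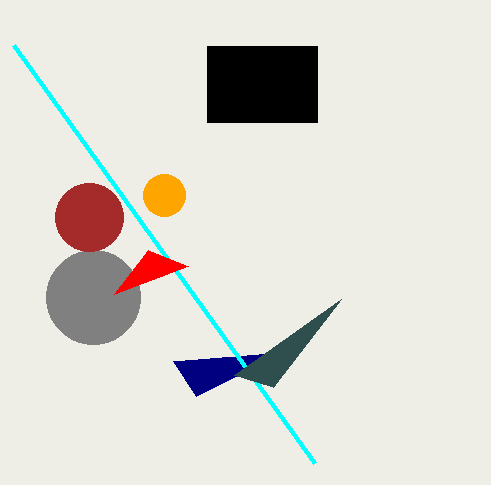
cx_1 = 93
cy_1 = 297
r_1 = 47
x1_2 = 173
y1_2 = 361
x0_3 = 315
y0_3 = 463
x2_4 = 341
y2_4 = 299
cx_5 = 164
cy_5 = 195
r_5 = 21
cx_6 = 89
cy_6 = 217
r_6 = 34
x2_7 = 114
y2_7 = 294
x0_8 = 207
y0_8 = 46
x1_8 = 317
y1_8 = 122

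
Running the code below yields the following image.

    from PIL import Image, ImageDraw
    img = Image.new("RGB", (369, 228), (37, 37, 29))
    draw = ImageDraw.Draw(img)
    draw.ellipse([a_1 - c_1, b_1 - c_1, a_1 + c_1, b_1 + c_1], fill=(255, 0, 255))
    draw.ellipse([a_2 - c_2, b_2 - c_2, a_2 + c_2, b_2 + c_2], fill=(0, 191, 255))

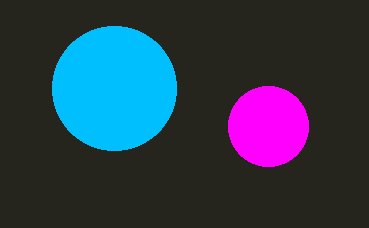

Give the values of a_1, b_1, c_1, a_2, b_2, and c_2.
a_1 = 268
b_1 = 126
c_1 = 40
a_2 = 114
b_2 = 88
c_2 = 62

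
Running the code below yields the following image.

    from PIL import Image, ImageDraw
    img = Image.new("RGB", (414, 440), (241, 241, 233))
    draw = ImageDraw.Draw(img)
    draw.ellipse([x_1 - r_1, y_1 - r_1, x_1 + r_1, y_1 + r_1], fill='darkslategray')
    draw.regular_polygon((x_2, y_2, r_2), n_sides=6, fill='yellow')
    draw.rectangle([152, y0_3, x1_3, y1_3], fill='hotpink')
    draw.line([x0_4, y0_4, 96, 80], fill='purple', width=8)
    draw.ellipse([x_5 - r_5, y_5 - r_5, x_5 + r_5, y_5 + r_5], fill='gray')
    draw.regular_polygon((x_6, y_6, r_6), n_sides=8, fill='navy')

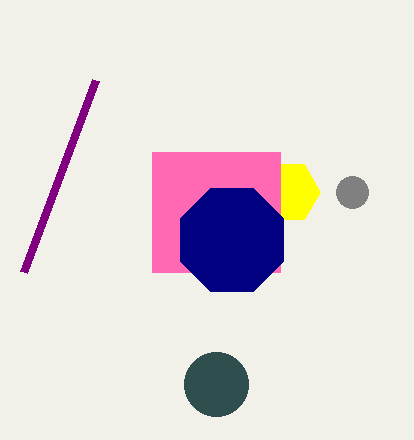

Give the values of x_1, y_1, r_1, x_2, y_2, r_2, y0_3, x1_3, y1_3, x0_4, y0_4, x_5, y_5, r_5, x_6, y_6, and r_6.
x_1 = 216; y_1 = 384; r_1 = 32; x_2 = 288; y_2 = 192; r_2 = 32; y0_3 = 152; x1_3 = 280; y1_3 = 272; x0_4 = 24; y0_4 = 272; x_5 = 352; y_5 = 192; r_5 = 16; x_6 = 232; y_6 = 240; r_6 = 56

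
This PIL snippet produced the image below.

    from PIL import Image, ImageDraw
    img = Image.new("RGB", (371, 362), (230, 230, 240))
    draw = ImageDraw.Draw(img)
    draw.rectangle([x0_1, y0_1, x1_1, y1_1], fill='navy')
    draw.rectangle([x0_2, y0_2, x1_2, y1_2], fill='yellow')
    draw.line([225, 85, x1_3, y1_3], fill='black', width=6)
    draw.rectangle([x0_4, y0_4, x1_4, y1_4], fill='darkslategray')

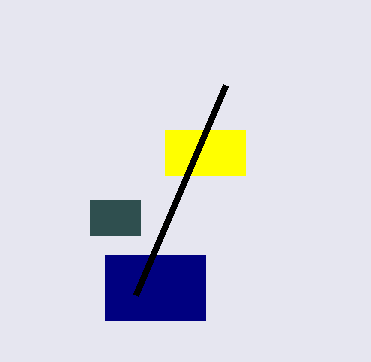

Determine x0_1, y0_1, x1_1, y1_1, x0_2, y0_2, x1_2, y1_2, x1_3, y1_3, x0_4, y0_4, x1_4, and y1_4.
x0_1 = 105; y0_1 = 255; x1_1 = 205; y1_1 = 320; x0_2 = 165; y0_2 = 130; x1_2 = 245; y1_2 = 175; x1_3 = 135; y1_3 = 295; x0_4 = 90; y0_4 = 200; x1_4 = 140; y1_4 = 235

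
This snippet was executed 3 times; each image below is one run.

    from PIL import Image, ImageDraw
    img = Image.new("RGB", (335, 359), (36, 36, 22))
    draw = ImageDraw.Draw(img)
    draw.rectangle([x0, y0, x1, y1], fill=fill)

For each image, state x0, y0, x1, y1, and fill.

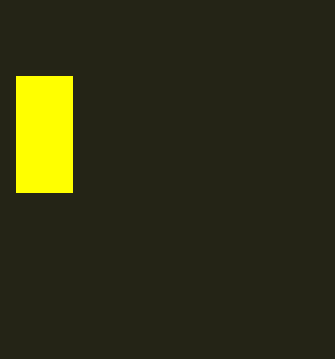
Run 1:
x0 = 16, y0 = 76, x1 = 72, y1 = 192, fill = 'yellow'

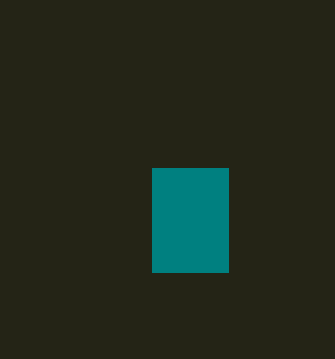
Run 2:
x0 = 152
y0 = 168
x1 = 228
y1 = 272
fill = 'teal'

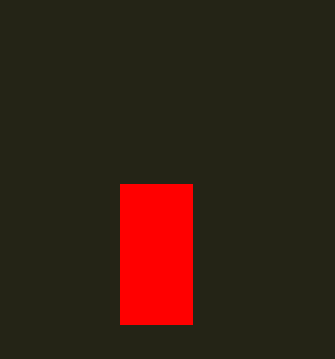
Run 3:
x0 = 120
y0 = 184
x1 = 192
y1 = 324
fill = 'red'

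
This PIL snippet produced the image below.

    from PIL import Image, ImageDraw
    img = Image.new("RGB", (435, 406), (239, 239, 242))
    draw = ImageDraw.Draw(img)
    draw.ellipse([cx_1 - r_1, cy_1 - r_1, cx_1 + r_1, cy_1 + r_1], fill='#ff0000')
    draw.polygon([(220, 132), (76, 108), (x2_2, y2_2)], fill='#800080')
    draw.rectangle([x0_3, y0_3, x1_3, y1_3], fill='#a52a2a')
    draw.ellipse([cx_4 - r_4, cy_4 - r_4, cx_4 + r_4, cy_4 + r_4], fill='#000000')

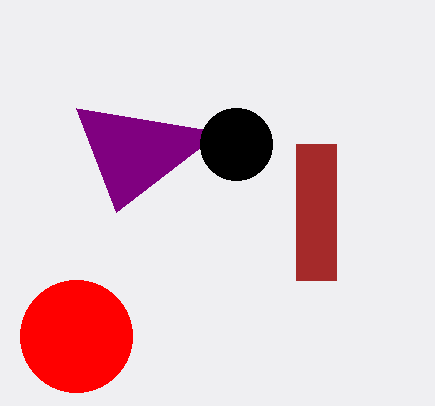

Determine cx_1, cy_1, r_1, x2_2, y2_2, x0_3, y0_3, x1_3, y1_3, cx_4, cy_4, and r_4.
cx_1 = 76, cy_1 = 336, r_1 = 56, x2_2 = 116, y2_2 = 212, x0_3 = 296, y0_3 = 144, x1_3 = 336, y1_3 = 280, cx_4 = 236, cy_4 = 144, r_4 = 36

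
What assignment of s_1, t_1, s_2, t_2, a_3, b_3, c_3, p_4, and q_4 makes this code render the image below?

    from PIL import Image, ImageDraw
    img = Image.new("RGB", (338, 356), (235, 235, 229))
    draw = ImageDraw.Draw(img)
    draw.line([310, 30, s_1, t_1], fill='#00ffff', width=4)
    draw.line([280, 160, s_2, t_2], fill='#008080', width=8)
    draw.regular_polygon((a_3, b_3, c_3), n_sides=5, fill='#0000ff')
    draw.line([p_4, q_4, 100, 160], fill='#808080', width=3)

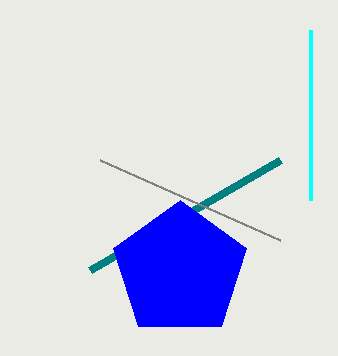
s_1 = 310; t_1 = 200; s_2 = 90; t_2 = 270; a_3 = 180; b_3 = 270; c_3 = 70; p_4 = 280; q_4 = 240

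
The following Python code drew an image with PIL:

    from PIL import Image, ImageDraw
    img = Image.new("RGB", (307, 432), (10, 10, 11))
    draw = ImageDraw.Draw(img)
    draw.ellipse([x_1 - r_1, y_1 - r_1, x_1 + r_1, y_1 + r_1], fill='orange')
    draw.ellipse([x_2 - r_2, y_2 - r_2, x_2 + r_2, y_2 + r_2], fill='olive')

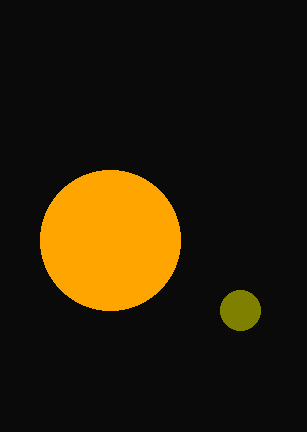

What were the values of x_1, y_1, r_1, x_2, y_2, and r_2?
x_1 = 110; y_1 = 240; r_1 = 70; x_2 = 240; y_2 = 310; r_2 = 20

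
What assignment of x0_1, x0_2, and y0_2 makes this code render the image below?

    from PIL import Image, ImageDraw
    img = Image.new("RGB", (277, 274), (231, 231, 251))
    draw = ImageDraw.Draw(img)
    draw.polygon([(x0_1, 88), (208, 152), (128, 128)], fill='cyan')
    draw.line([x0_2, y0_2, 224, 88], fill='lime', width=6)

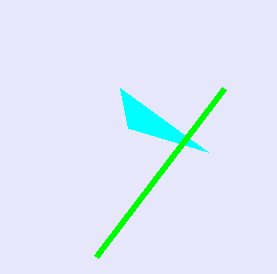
x0_1 = 120, x0_2 = 96, y0_2 = 256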